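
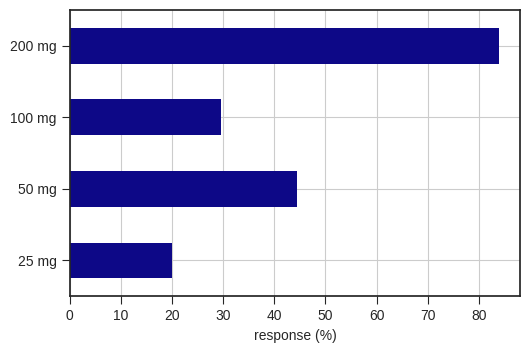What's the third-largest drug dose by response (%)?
Top 4: 200 mg ≈ 80, 50 mg ≈ 40, 100 mg ≈ 30, 25 mg ≈ 20.

100 mg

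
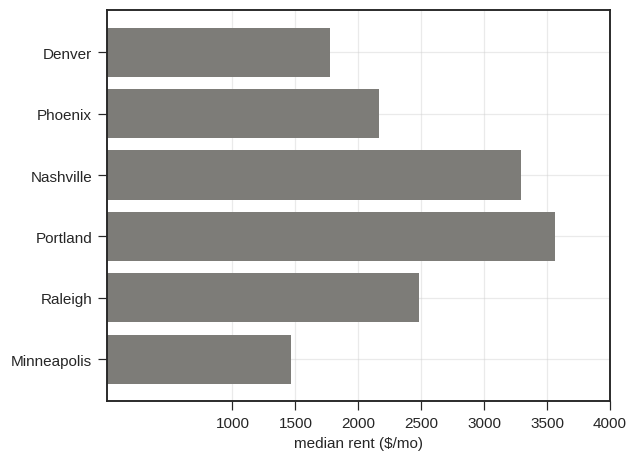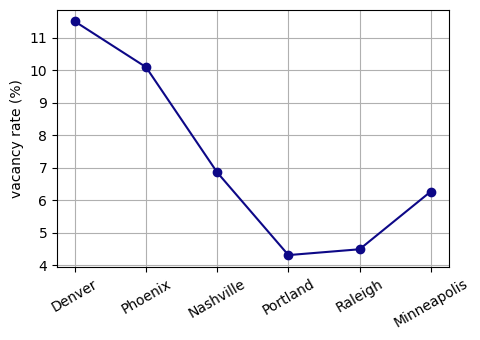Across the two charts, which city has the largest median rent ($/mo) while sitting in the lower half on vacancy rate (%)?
Portland

Chart 2 median vacancy rate (%) ≈ 6; below-median cities: Portland, Raleigh, Minneapolis. Among those, Portland has the highest median rent ($/mo) (≈ 3500).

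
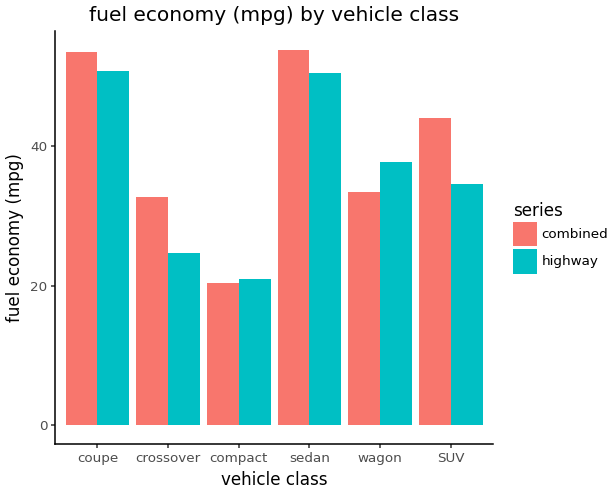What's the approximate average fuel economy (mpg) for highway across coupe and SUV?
≈ 42

(50 + 35) / 2 ≈ 42.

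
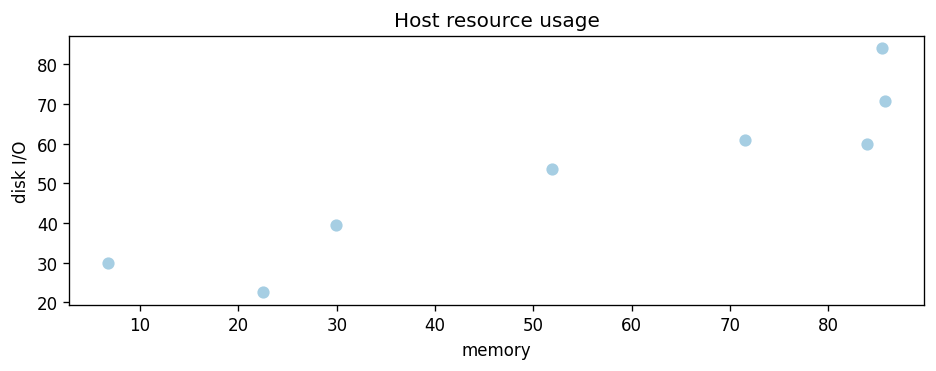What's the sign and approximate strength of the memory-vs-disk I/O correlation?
positive, strong

Points are positively correlated; strong (|r| ≈ 0.9).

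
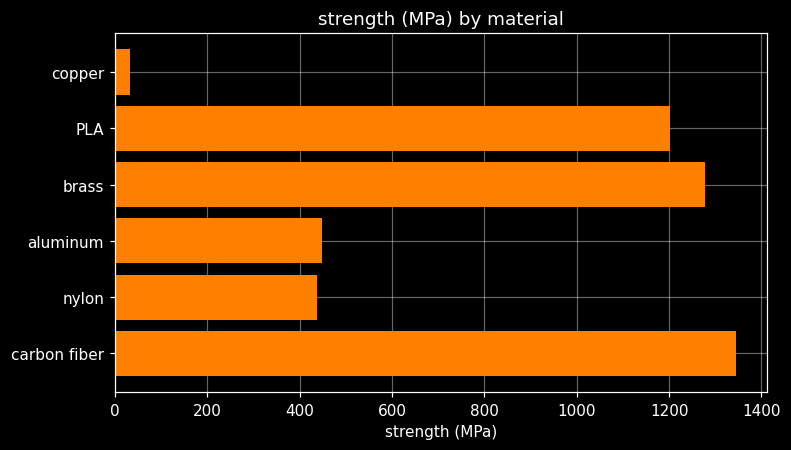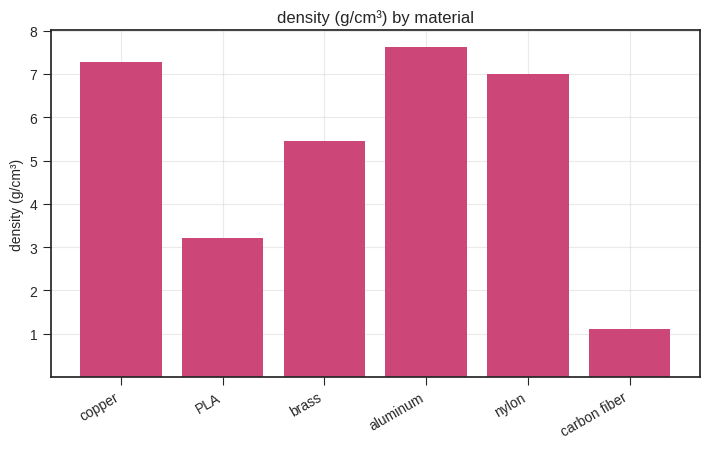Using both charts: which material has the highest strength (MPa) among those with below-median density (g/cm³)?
Chart 2 median density (g/cm³) ≈ 6; below-median materials: PLA, brass, carbon fiber. Among those, carbon fiber has the highest strength (MPa) (≈ 1400).

carbon fiber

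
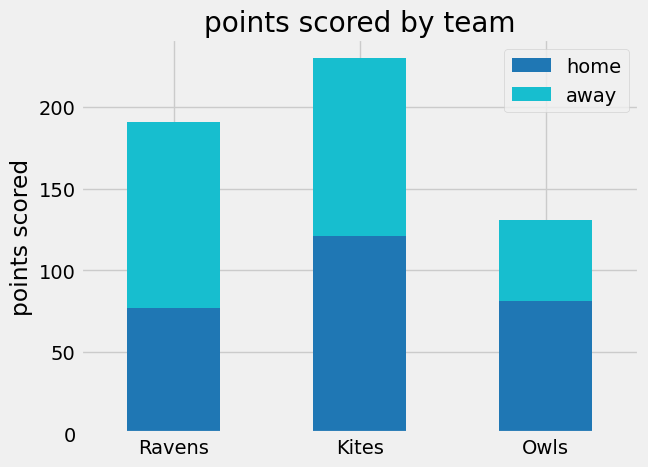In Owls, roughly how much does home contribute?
≈ 80

home top ≈ 80, bottom ≈ 0; segment ≈ 80.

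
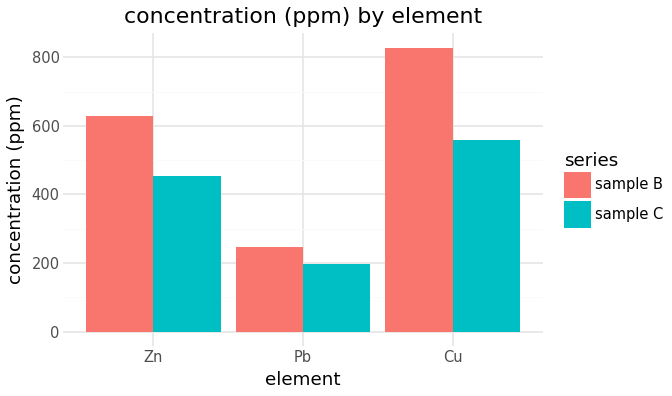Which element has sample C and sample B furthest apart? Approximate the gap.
Cu, ≈ 200 ppm

Cu: sample C ≈ 600, sample B ≈ 800 → gap ≈ 200. Next-largest (Zn) is only ≈ 100.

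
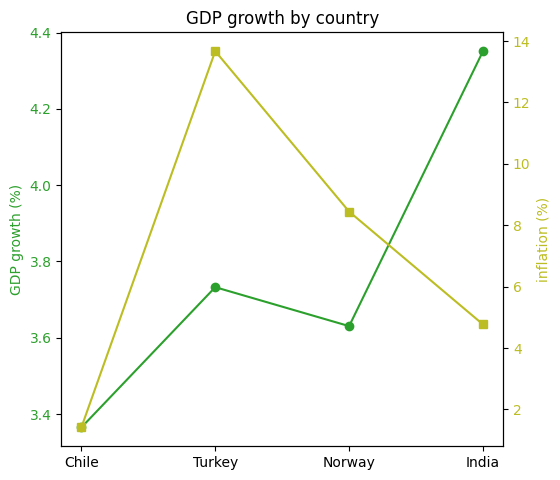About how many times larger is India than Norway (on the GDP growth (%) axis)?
≈ 1.22×

India ≈ 4.4, Norway ≈ 3.6; 4.4/3.6 ≈ 1.22.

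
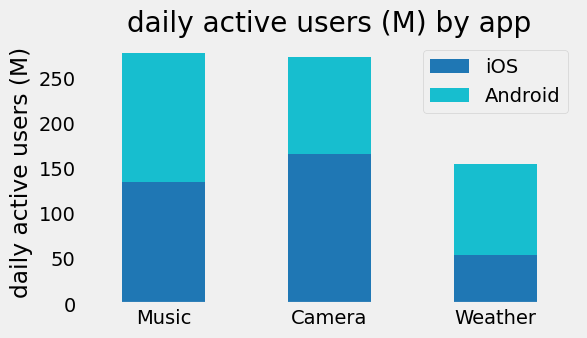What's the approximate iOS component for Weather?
≈ 50

iOS top ≈ 50, bottom ≈ 0; segment ≈ 50.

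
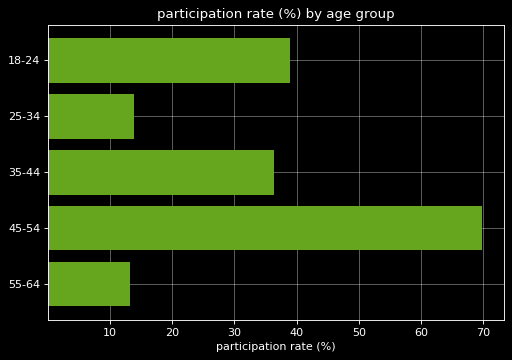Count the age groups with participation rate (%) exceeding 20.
3

Above 20: 18-24, 35-44, 45-54.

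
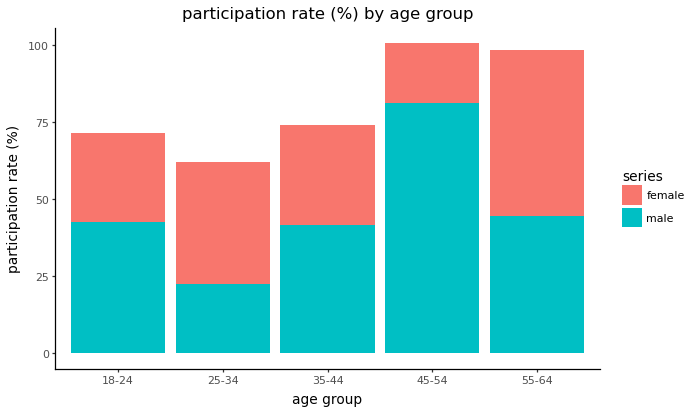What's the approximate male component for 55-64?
male top ≈ 40, bottom ≈ 0; segment ≈ 40.

≈ 40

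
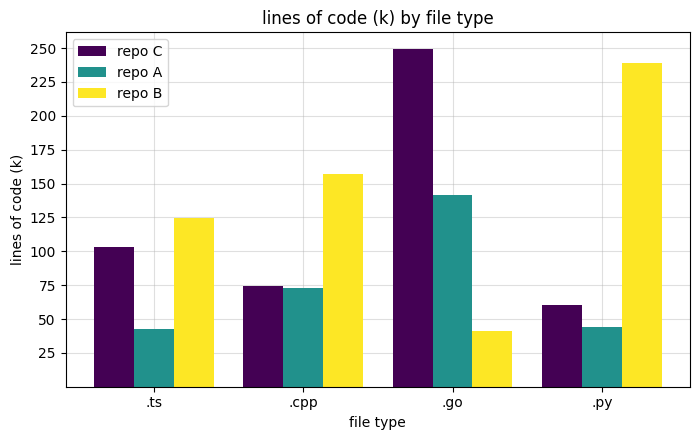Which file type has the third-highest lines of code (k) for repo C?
.cpp

Top 4 for repo C: .go ≈ 250, .ts ≈ 100, .cpp ≈ 75, .py ≈ 50.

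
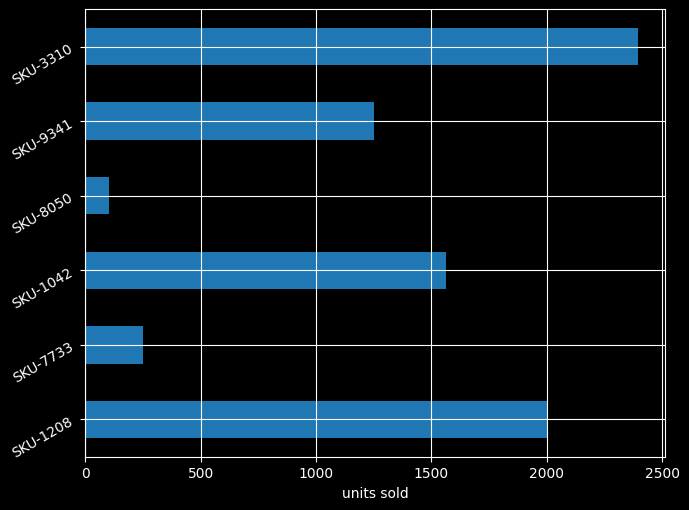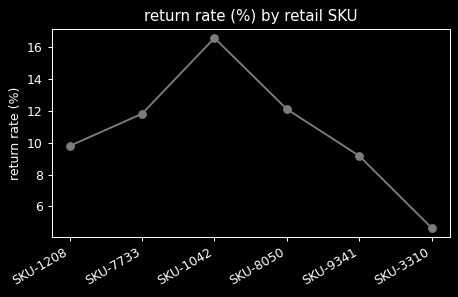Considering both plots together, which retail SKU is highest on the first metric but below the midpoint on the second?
SKU-3310

Chart 2 median return rate (%) ≈ 10; below-median retail SKUs: SKU-1208, SKU-9341, SKU-3310. Among those, SKU-3310 has the highest units sold (≈ 2500).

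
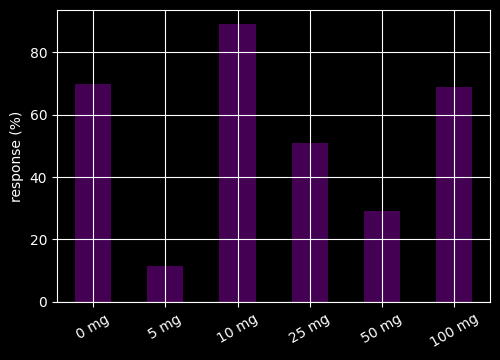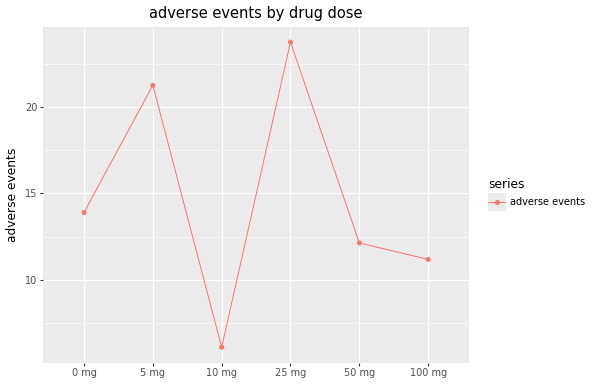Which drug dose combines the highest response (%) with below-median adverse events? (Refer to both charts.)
Chart 2 median adverse events ≈ 15; below-median drug doses: 10 mg, 50 mg, 100 mg. Among those, 10 mg has the highest response (%) (≈ 90).

10 mg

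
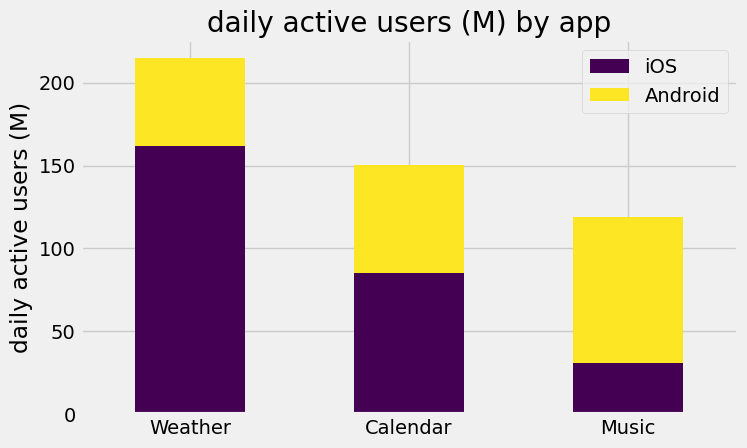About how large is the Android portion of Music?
≈ 80

Android top ≈ 120, bottom ≈ 40; segment ≈ 80.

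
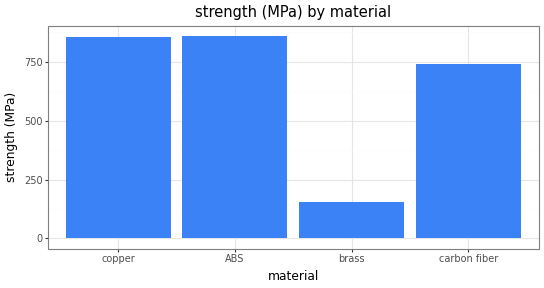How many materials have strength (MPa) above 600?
Above 600: copper, ABS, carbon fiber.

3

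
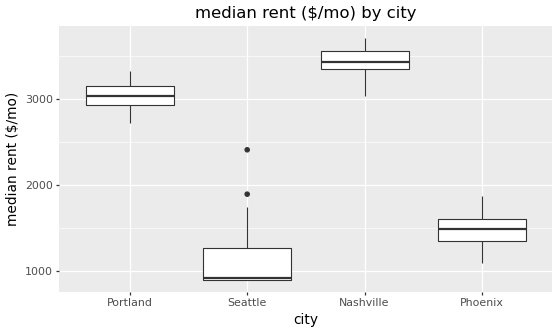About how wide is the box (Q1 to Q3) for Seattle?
Q3 ≈ 1200, Q1 ≈ 800; IQR ≈ 400.

≈ 400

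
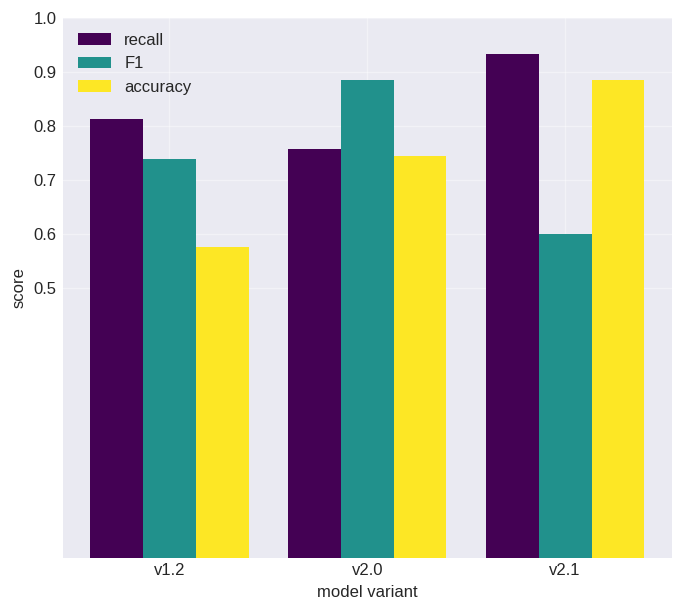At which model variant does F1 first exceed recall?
v2.0

v1.2: F1 ≈ 0.7 vs recall ≈ 0.8 (not yet); v2.0: F1 ≈ 0.9 vs recall ≈ 0.8 (first crossover).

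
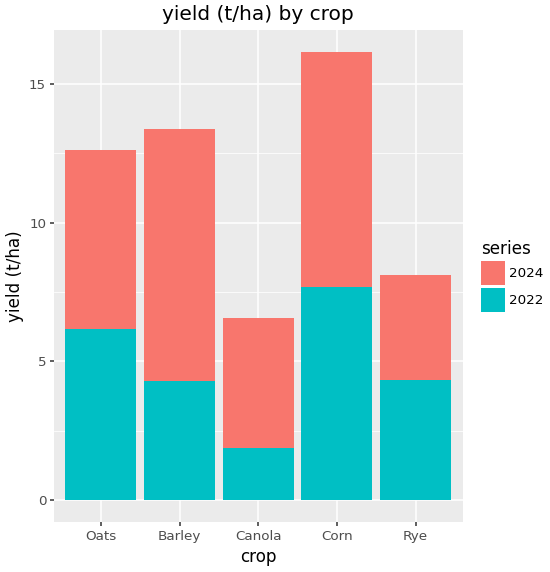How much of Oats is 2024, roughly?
2024 top ≈ 12, bottom ≈ 6; segment ≈ 6.

≈ 6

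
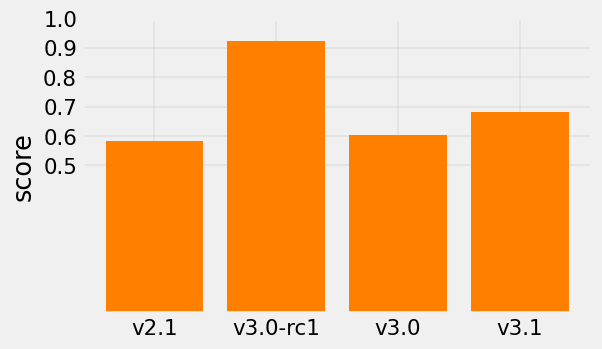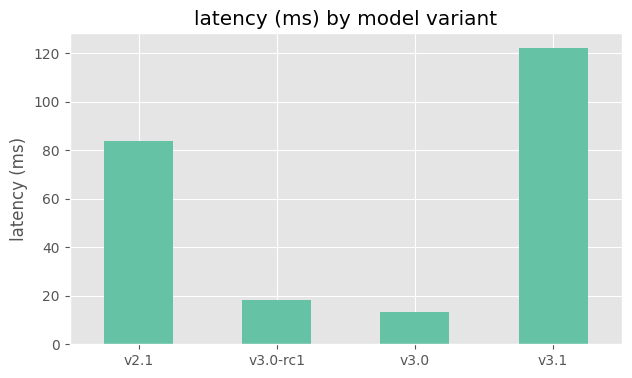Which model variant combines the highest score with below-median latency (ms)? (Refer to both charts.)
Chart 2 median latency (ms) ≈ 60; below-median model variants: v3.0-rc1, v3.0. Among those, v3.0-rc1 has the highest score (≈ 0.9).

v3.0-rc1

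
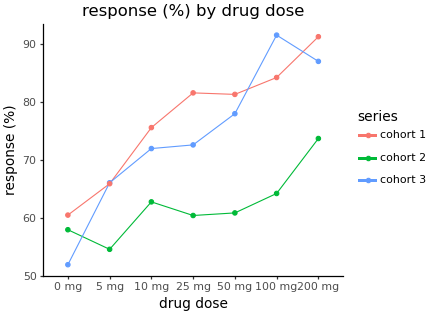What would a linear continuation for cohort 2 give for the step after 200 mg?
≈ 82.5

Last three: 60, 65, 75 → slope ≈ 7.5/step → next ≈ 82.5.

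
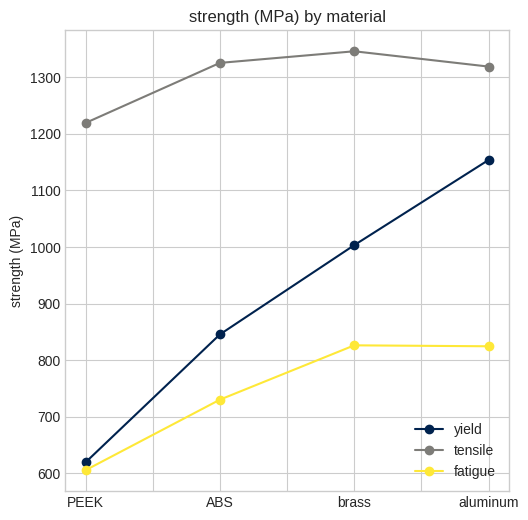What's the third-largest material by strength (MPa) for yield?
ABS

Top 4 for yield: aluminum ≈ 1200, brass ≈ 1000, ABS ≈ 800, PEEK ≈ 600.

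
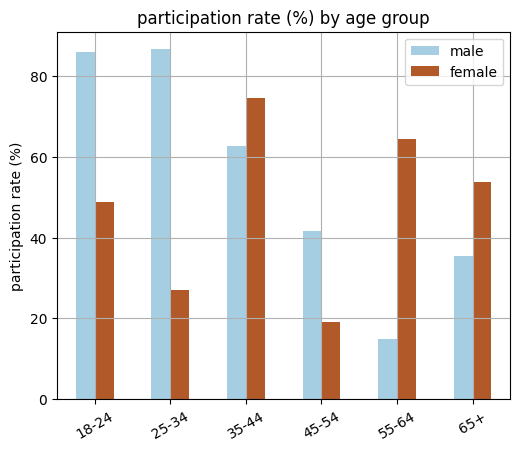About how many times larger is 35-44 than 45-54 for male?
≈ 1.5×

35-44 ≈ 60, 45-54 ≈ 40; 60/40 ≈ 1.5.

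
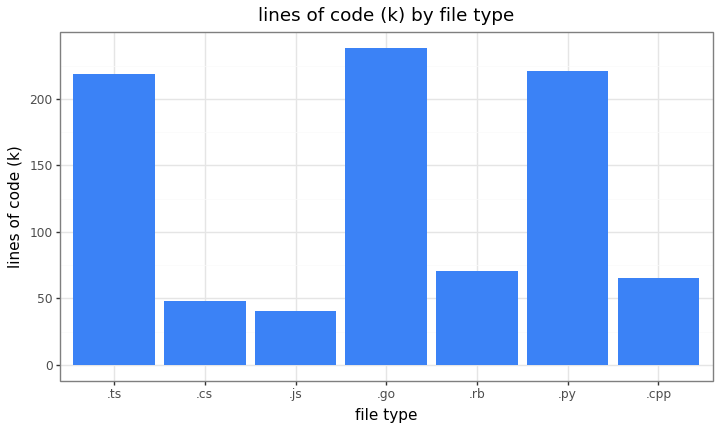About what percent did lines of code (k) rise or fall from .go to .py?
.go ≈ 240, .py ≈ 220; (220 − 240) / 240 ≈ -8.3%.

≈ -8.3%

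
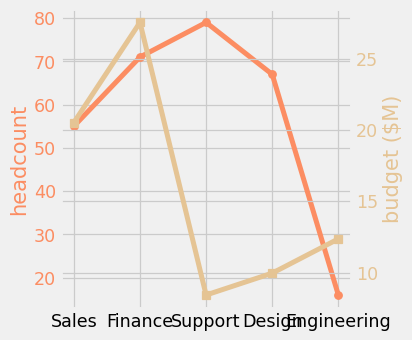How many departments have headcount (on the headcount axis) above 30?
4

Above 30: Sales, Finance, Support, Design.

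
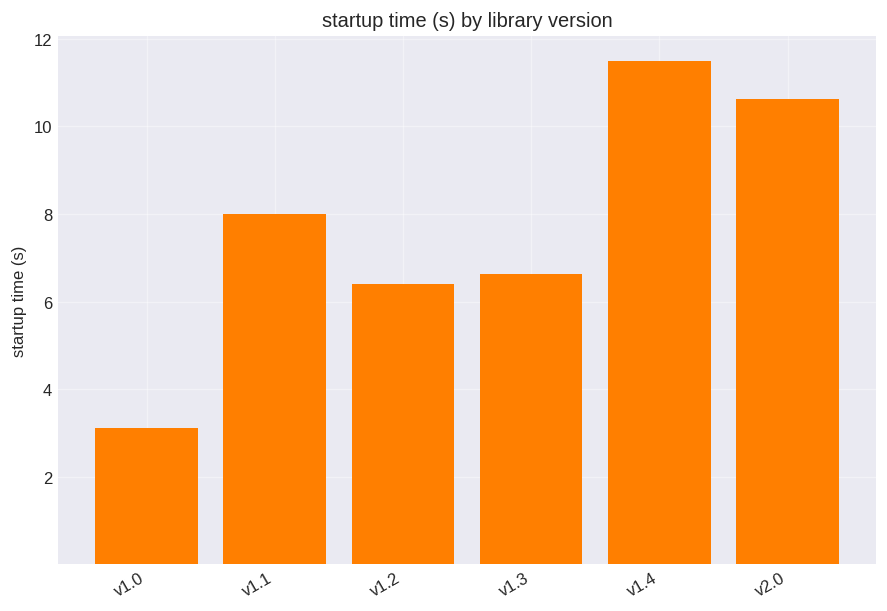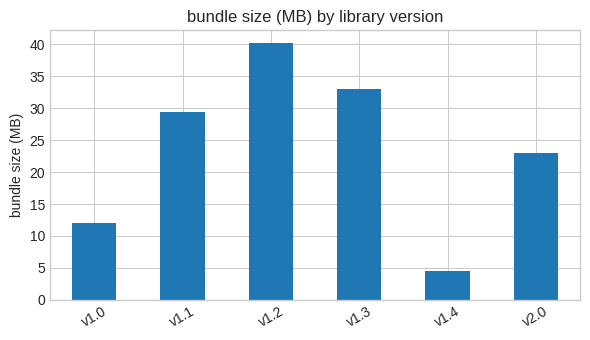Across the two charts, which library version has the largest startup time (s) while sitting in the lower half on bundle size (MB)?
Chart 2 median bundle size (MB) ≈ 25; below-median library versions: v1.0, v1.4, v2.0. Among those, v1.4 has the highest startup time (s) (≈ 12).

v1.4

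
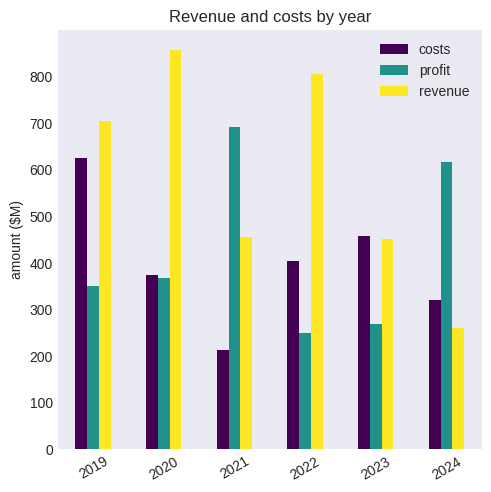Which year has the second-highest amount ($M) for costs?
Top 3 for costs: 2019 ≈ 600, 2023 ≈ 500, 2022 ≈ 400.

2023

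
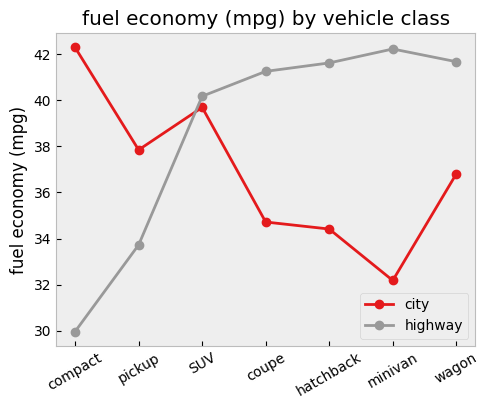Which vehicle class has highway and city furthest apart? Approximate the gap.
compact, ≈ 12 mpg

compact: highway ≈ 30, city ≈ 42 → gap ≈ 12. Next-largest (minivan) is only ≈ 10.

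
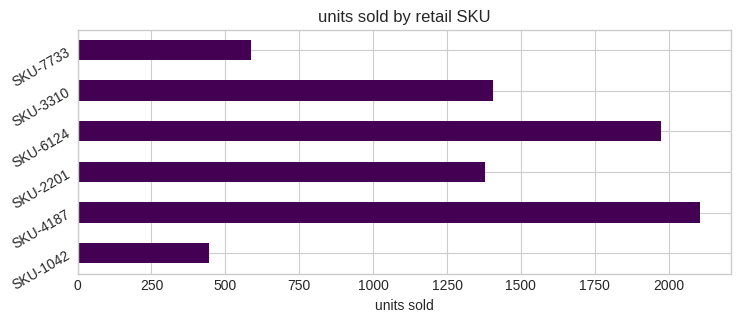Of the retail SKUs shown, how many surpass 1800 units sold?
Above 1800: SKU-4187, SKU-6124.

2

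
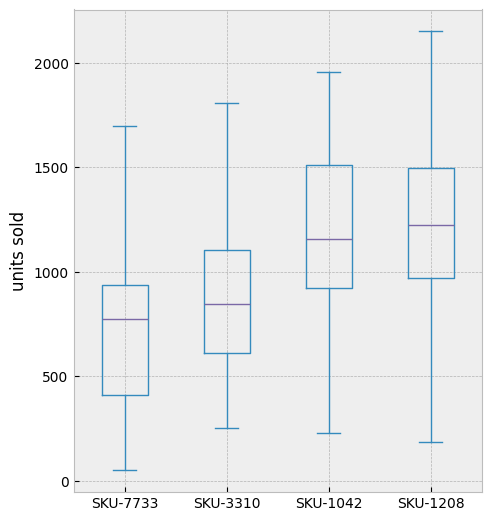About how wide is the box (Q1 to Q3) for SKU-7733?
≈ 550

Q3 ≈ 950, Q1 ≈ 400; IQR ≈ 550.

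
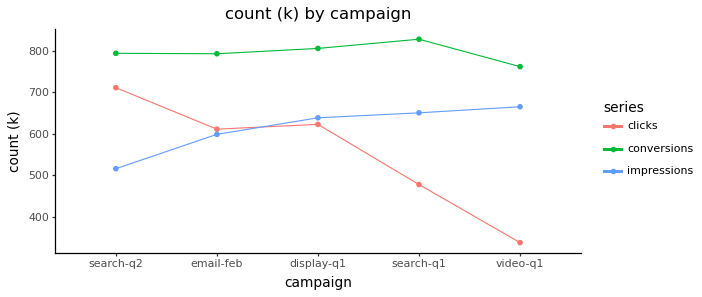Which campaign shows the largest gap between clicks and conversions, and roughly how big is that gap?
video-q1, ≈ 400 k

video-q1: clicks ≈ 350, conversions ≈ 750 → gap ≈ 400. Next-largest (search-q1) is only ≈ 350.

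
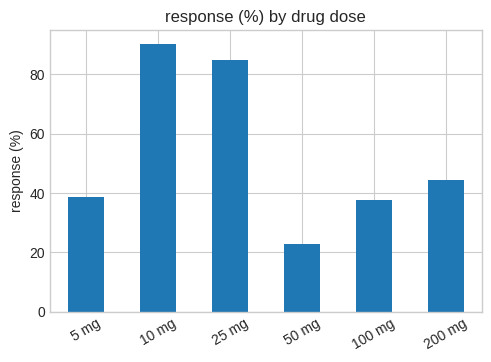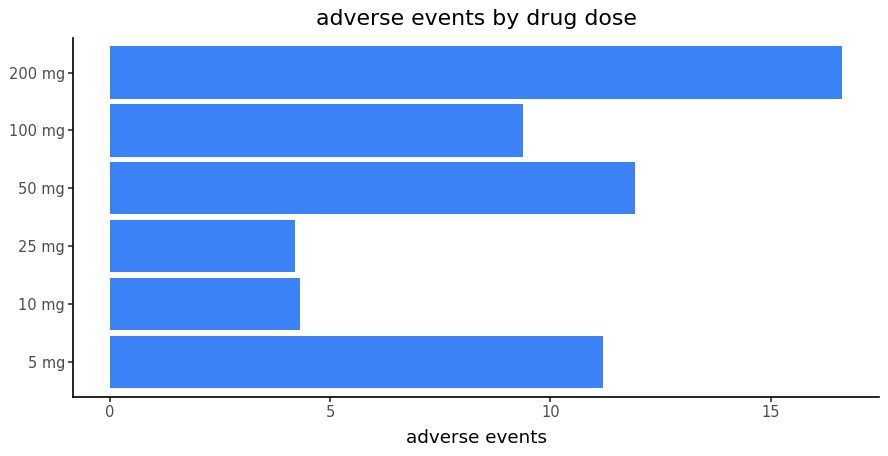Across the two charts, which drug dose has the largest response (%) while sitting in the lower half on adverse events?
Chart 2 median adverse events ≈ 10; below-median drug doses: 10 mg, 25 mg, 100 mg. Among those, 10 mg has the highest response (%) (≈ 90).

10 mg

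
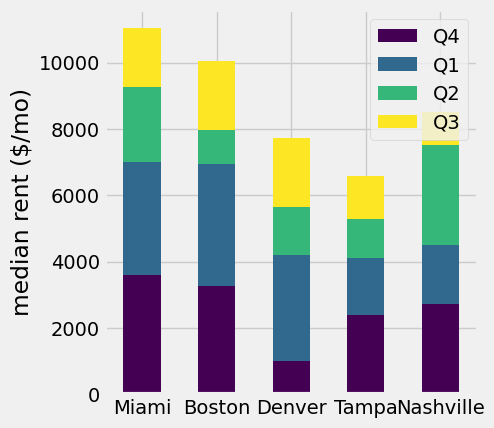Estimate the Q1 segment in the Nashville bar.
≈ 2000

Q1 top ≈ 5000, bottom ≈ 3000; segment ≈ 2000.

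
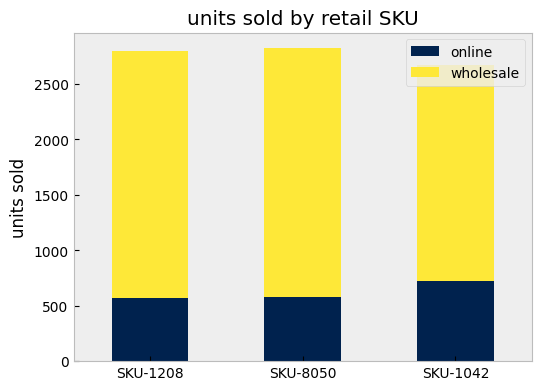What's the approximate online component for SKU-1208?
≈ 500

online top ≈ 500, bottom ≈ 0; segment ≈ 500.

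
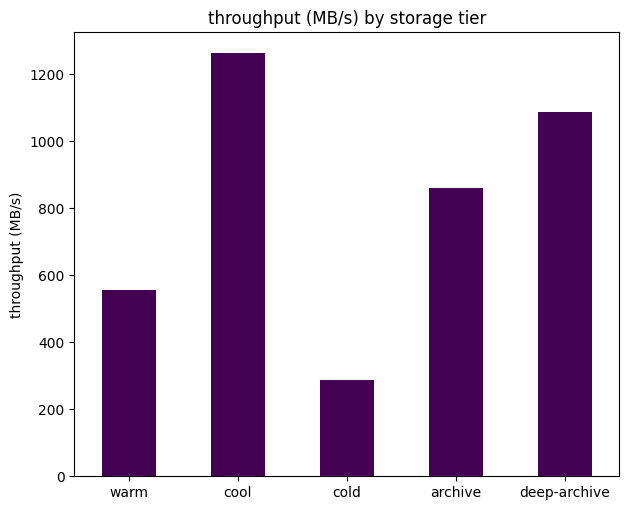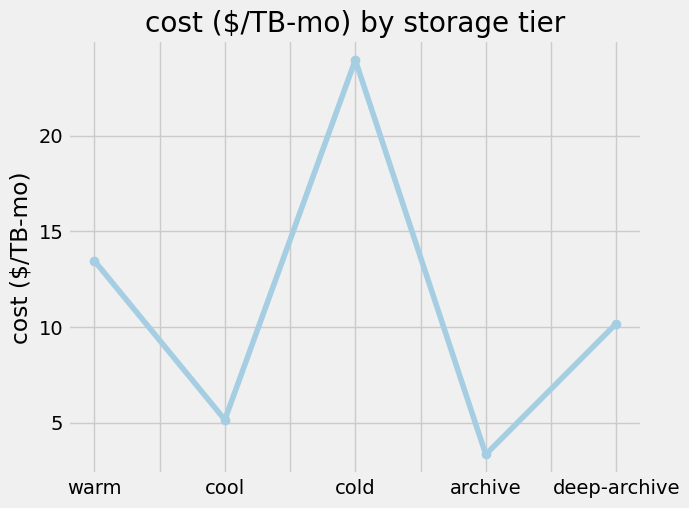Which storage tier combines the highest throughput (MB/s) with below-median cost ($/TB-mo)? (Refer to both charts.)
cool

Chart 2 median cost ($/TB-mo) ≈ 10; below-median storage tiers: cool, archive. Among those, cool has the highest throughput (MB/s) (≈ 1200).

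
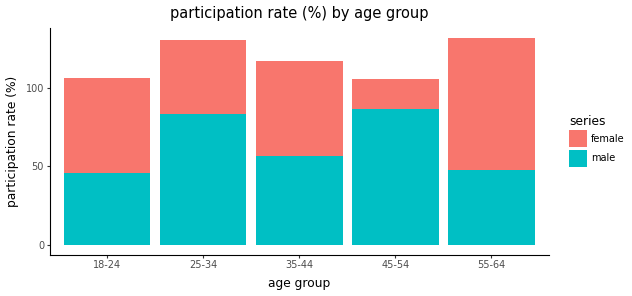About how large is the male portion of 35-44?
male top ≈ 60, bottom ≈ 0; segment ≈ 60.

≈ 60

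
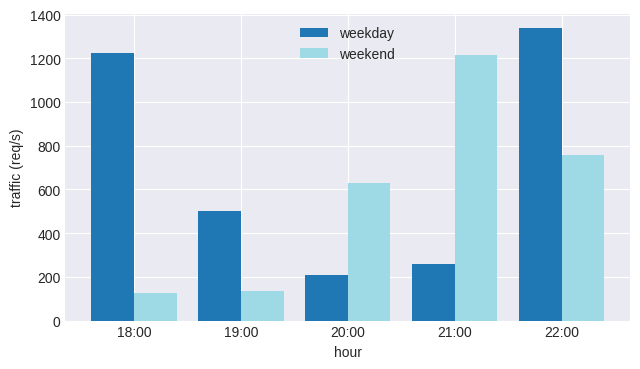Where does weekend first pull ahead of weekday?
19:00: weekend ≈ 200 vs weekday ≈ 600 (not yet); 20:00: weekend ≈ 600 vs weekday ≈ 200 (first crossover).

20:00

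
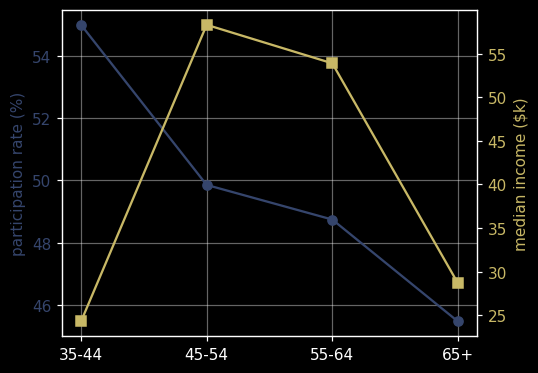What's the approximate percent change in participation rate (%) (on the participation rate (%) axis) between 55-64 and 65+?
≈ -8.2%

55-64 ≈ 49, 65+ ≈ 45; (45 − 49) / 49 ≈ -8.2%.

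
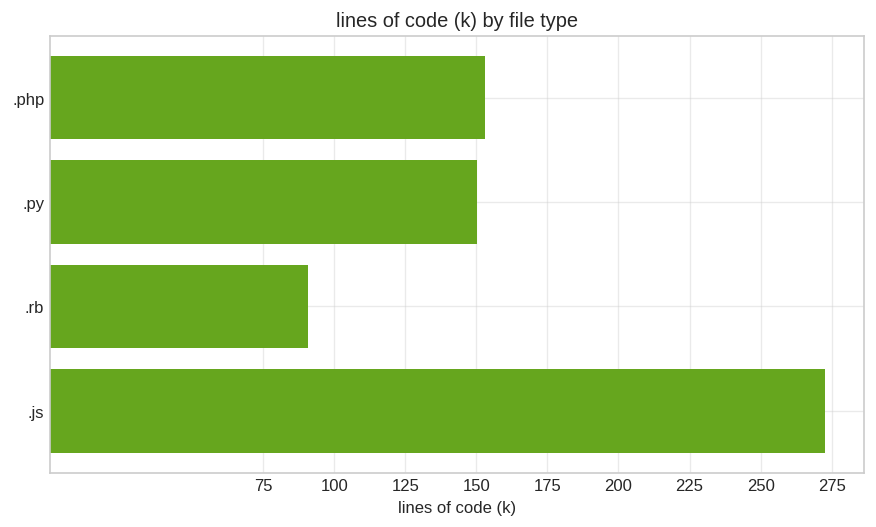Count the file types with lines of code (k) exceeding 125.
Above 125: .php, .py, .js.

3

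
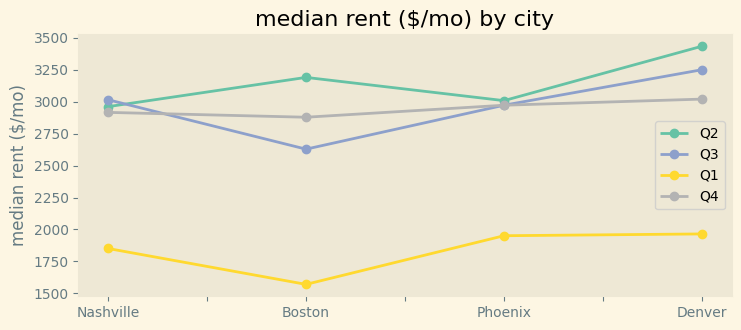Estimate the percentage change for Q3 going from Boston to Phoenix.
Boston ≈ 2600, Phoenix ≈ 3000; (3000 − 2600) / 2600 ≈ +15.4%.

≈ +15.4%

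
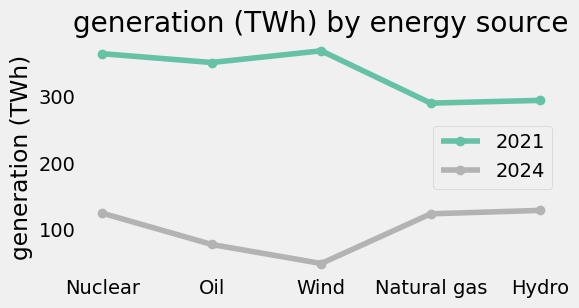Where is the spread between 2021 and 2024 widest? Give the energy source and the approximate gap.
Wind, ≈ 300 TWh

Wind: 2021 ≈ 350, 2024 ≈ 50 → gap ≈ 300. Next-largest (Oil) is only ≈ 250.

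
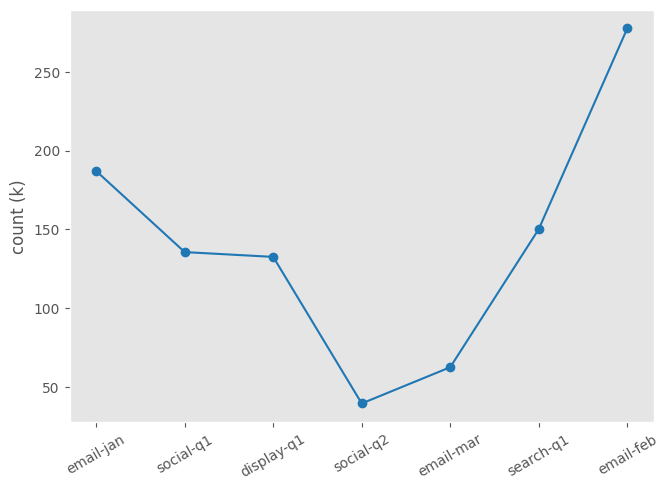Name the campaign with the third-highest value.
search-q1

Top 4: email-feb ≈ 280, email-jan ≈ 180, search-q1 ≈ 160, social-q1 ≈ 140.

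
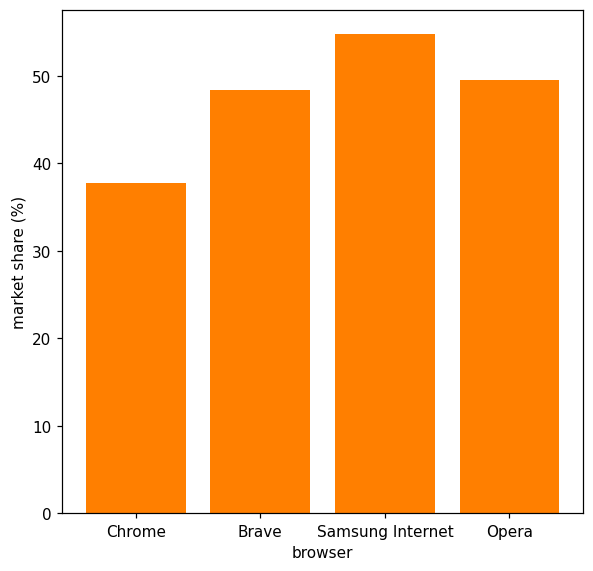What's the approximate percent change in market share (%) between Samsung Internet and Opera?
Samsung Internet ≈ 55, Opera ≈ 50; (50 − 55) / 55 ≈ -9.1%.

≈ -9.1%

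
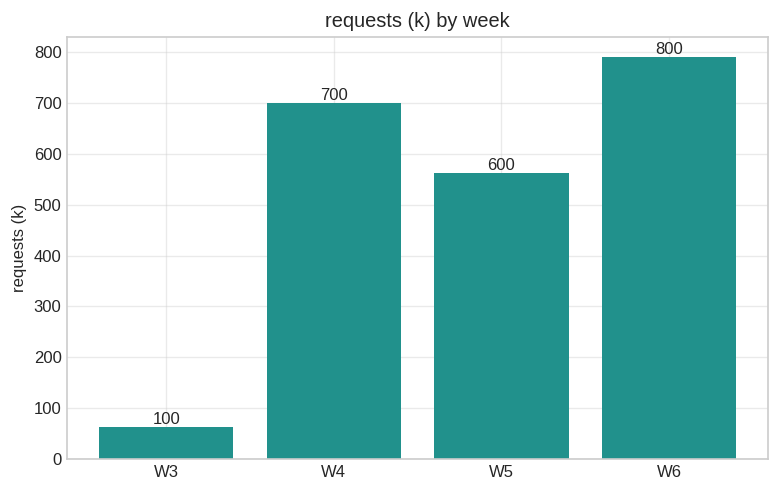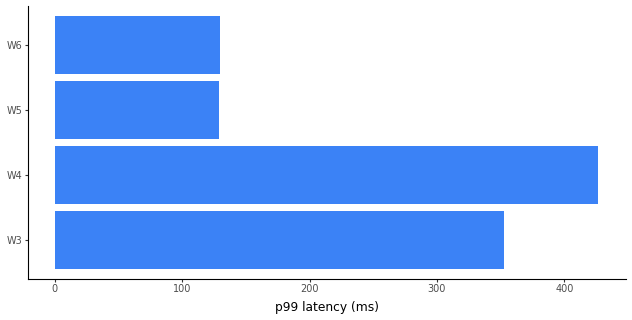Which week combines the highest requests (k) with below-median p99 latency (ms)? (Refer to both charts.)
W6

Chart 2 median p99 latency (ms) ≈ 250; below-median weeks: W5, W6. Among those, W6 has the highest requests (k) (≈ 800).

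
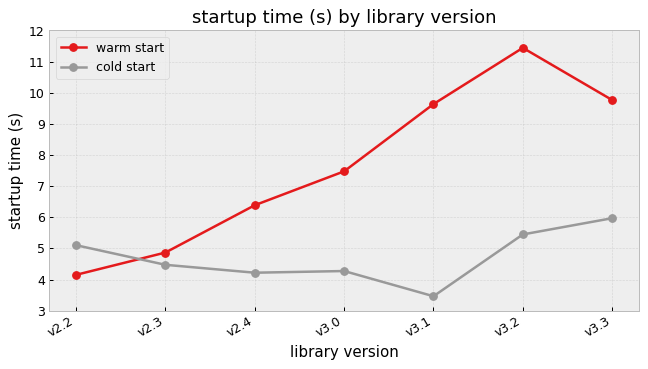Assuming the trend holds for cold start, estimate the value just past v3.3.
≈ 7.5

Last three: 3, 5, 6 → slope ≈ 1.5/step → next ≈ 7.5.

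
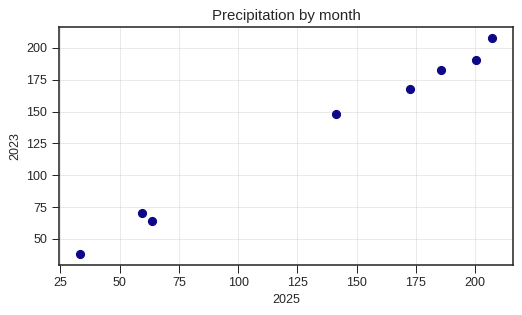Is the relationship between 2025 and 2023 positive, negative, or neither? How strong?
positive, strong

Points are positively correlated; strong (|r| ≈ 1.0).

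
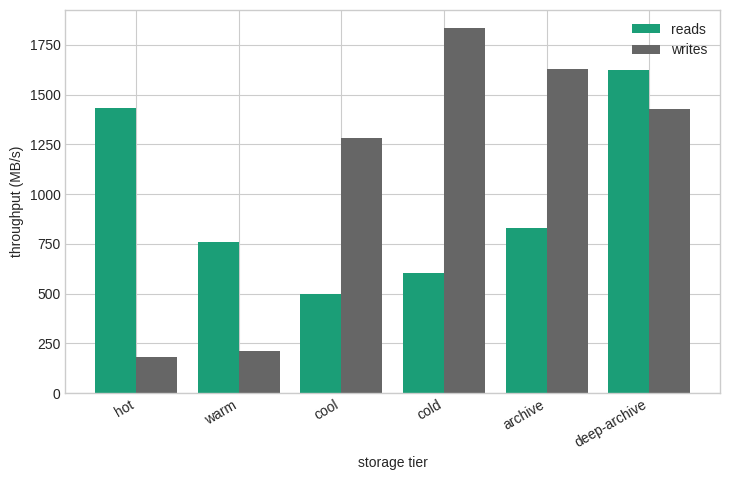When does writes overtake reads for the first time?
warm: writes ≈ 200 vs reads ≈ 800 (not yet); cool: writes ≈ 1200 vs reads ≈ 400 (first crossover).

cool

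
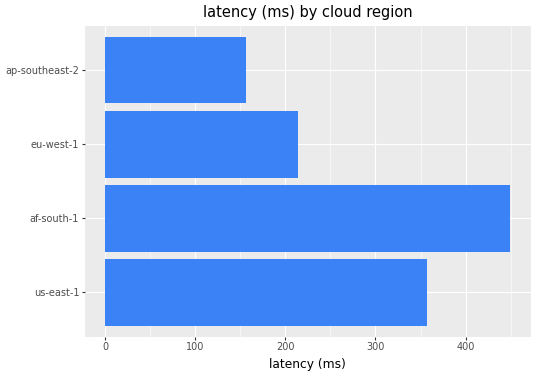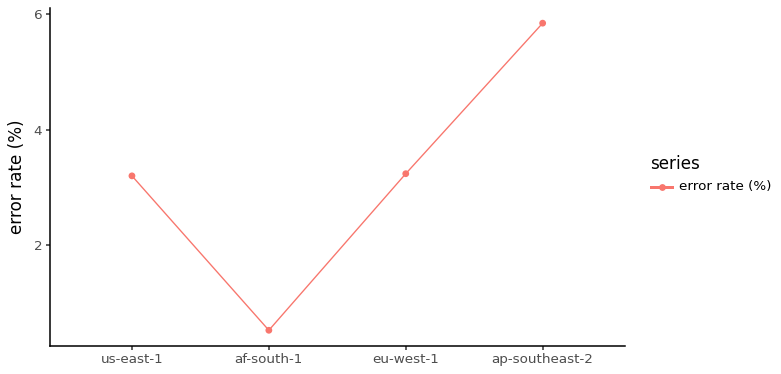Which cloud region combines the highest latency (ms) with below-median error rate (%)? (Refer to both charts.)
af-south-1

Chart 2 median error rate (%) ≈ 3; below-median cloud regions: us-east-1, af-south-1. Among those, af-south-1 has the highest latency (ms) (≈ 450).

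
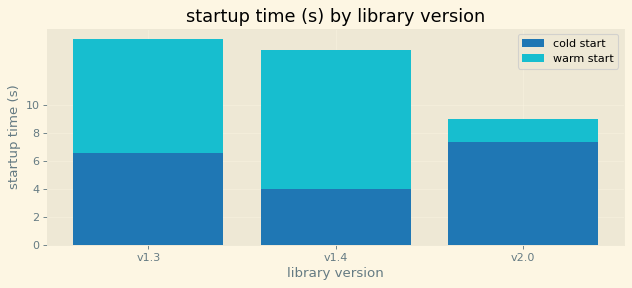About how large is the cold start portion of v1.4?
cold start top ≈ 4, bottom ≈ 0; segment ≈ 4.

≈ 4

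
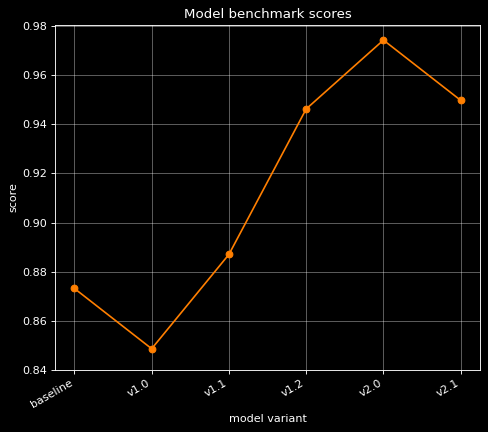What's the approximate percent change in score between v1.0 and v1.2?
≈ +11.9%

v1.0 ≈ 0.84, v1.2 ≈ 0.94; (0.94 − 0.84) / 0.84 ≈ +11.9%.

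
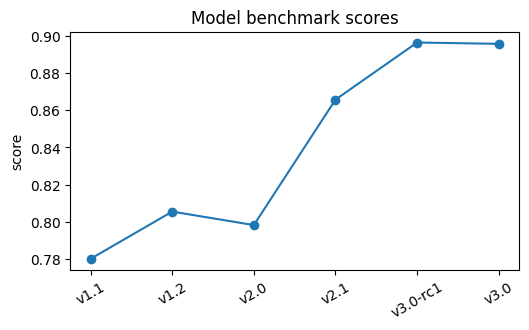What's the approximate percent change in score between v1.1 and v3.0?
v1.1 ≈ 0.78, v3.0 ≈ 0.90; (0.90 − 0.78) / 0.78 ≈ +15.4%.

≈ +15.4%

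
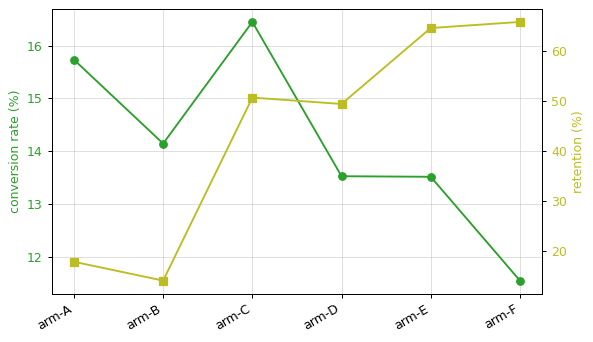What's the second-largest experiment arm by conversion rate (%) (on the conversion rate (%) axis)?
arm-A

Top 3 (on the conversion rate (%) axis): arm-C ≈ 16.5, arm-A ≈ 15.5, arm-B ≈ 14.0.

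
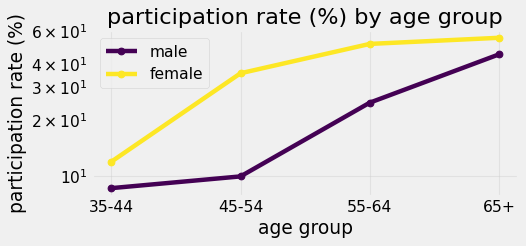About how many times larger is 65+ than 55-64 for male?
≈ 1.8×

65+ ≈ 45, 55-64 ≈ 25; 45/25 ≈ 1.8.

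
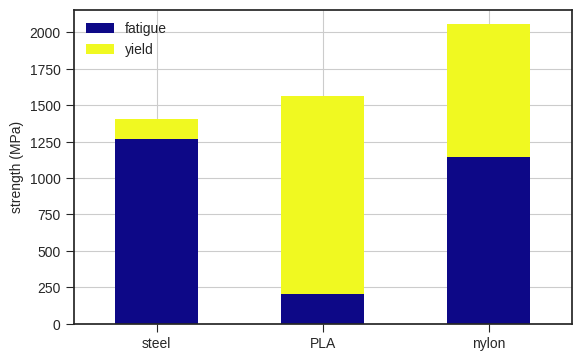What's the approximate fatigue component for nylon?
fatigue top ≈ 1200, bottom ≈ 0; segment ≈ 1200.

≈ 1200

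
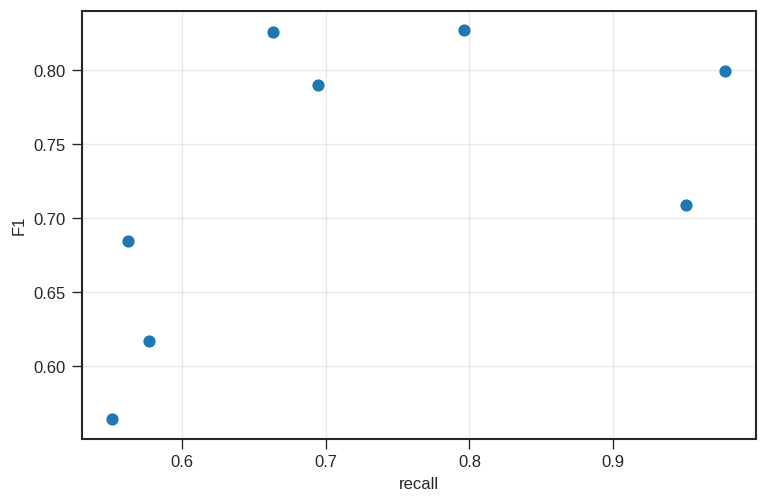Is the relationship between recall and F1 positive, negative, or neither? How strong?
Points are positively correlated; moderate (|r| ≈ 0.5).

positive, moderate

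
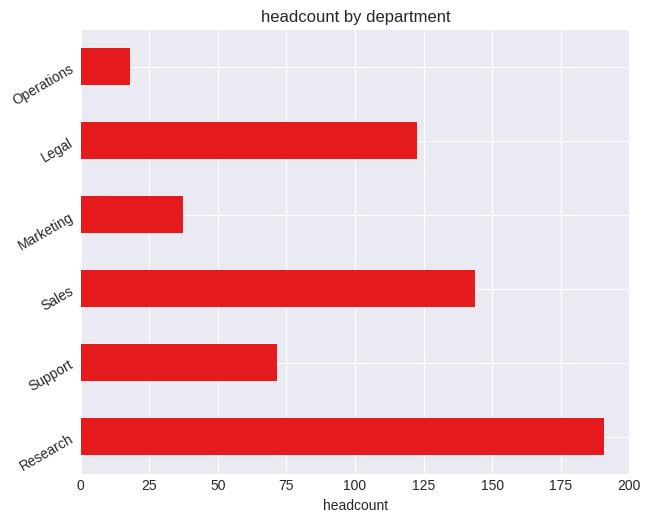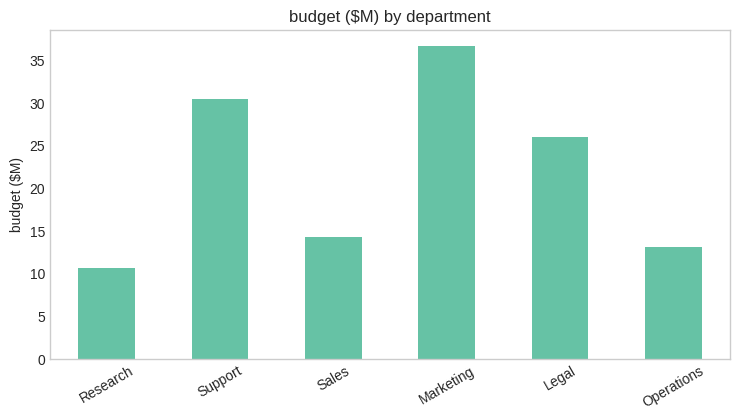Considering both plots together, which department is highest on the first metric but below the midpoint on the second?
Research

Chart 2 median budget ($M) ≈ 20; below-median departments: Research, Sales, Operations. Among those, Research has the highest headcount (≈ 200).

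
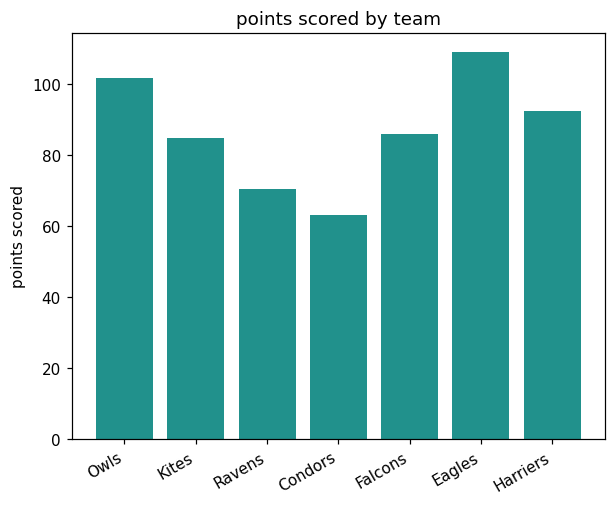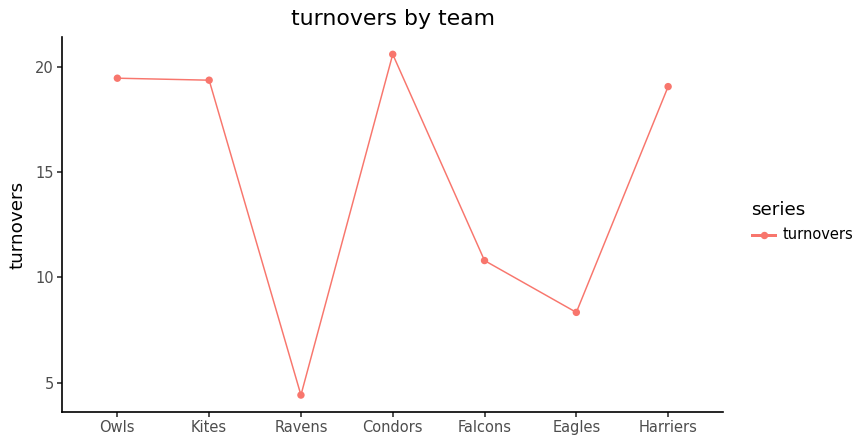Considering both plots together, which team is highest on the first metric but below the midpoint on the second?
Eagles

Chart 2 median turnovers ≈ 20; below-median teams: Ravens, Falcons, Eagles. Among those, Eagles has the highest points scored (≈ 110).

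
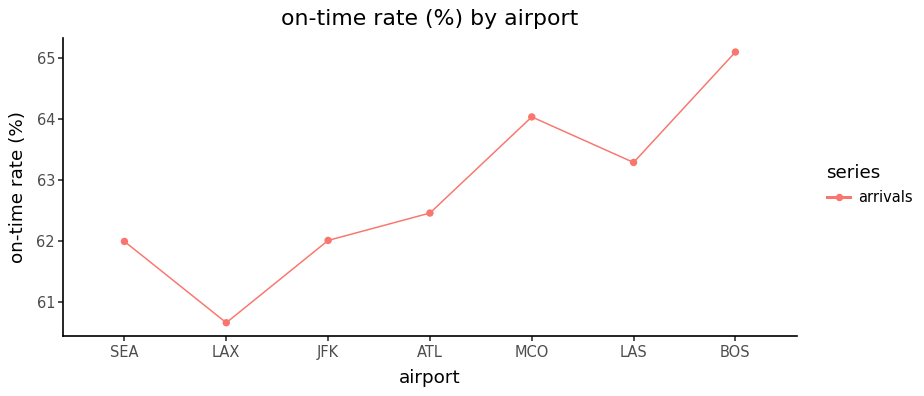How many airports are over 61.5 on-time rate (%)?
Above 61.5: SEA, JFK, ATL, MCO, LAS, BOS.

6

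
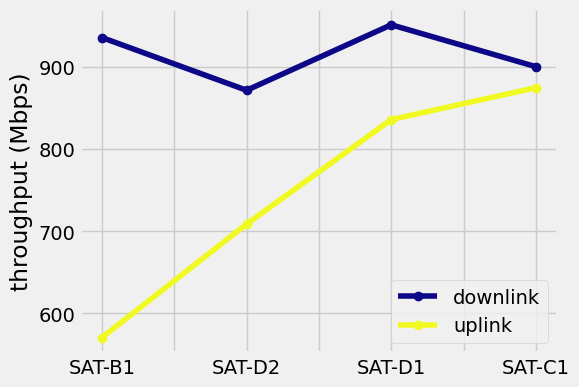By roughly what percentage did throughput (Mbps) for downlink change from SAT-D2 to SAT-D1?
≈ +11.8%

SAT-D2 ≈ 850, SAT-D1 ≈ 950; (950 − 850) / 850 ≈ +11.8%.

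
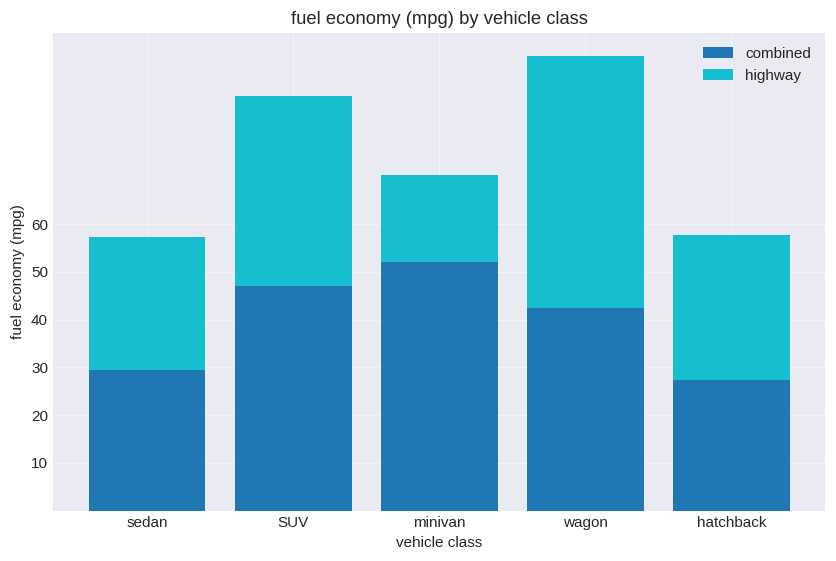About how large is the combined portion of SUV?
combined top ≈ 50, bottom ≈ 0; segment ≈ 50.

≈ 50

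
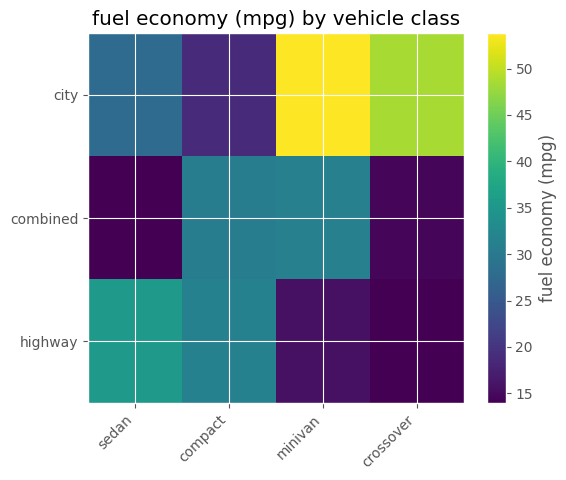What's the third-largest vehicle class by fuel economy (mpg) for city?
Top 4 for city: minivan ≈ 55, crossover ≈ 50, sedan ≈ 30, compact ≈ 20.

sedan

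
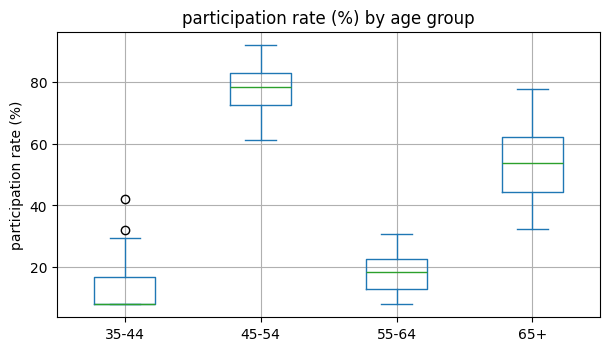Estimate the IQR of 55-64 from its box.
Q3 ≈ 20, Q1 ≈ 10; IQR ≈ 10.

≈ 10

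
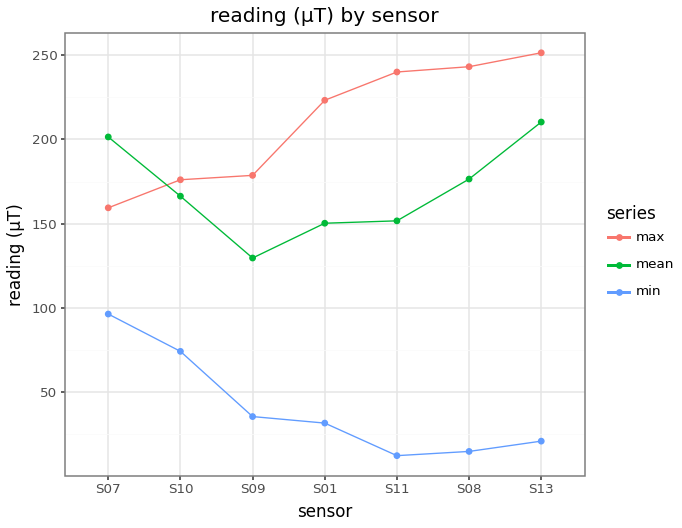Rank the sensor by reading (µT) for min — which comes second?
Top 3 for min: S07 ≈ 100, S10 ≈ 80, S09 ≈ 40.

S10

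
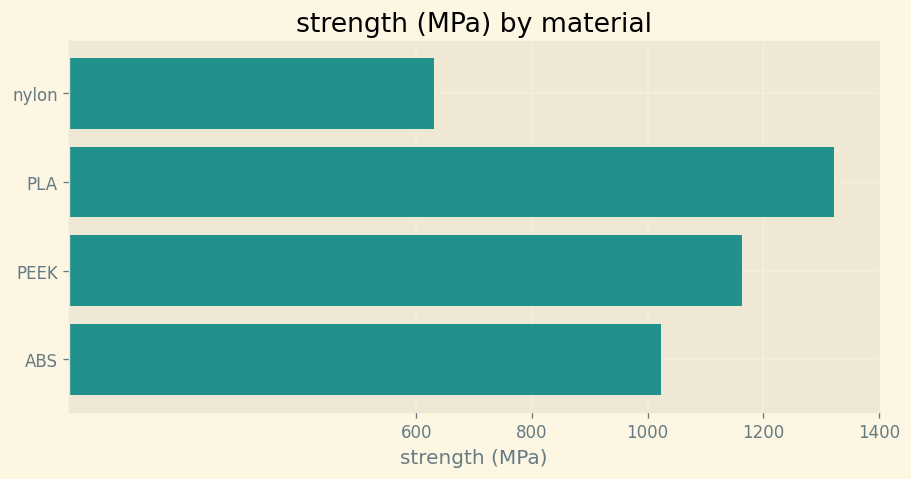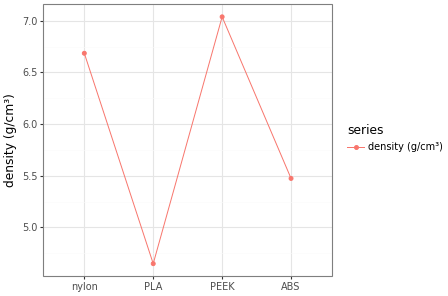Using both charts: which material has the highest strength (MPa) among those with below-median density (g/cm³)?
PLA

Chart 2 median density (g/cm³) ≈ 6; below-median materials: PLA, ABS. Among those, PLA has the highest strength (MPa) (≈ 1400).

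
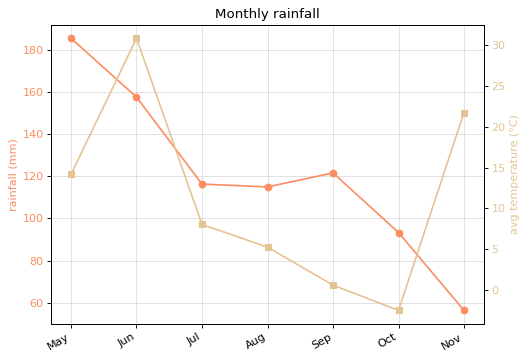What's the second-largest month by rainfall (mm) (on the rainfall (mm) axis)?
Jun

Top 3 (on the rainfall (mm) axis): May ≈ 180, Jun ≈ 160, Sep ≈ 120.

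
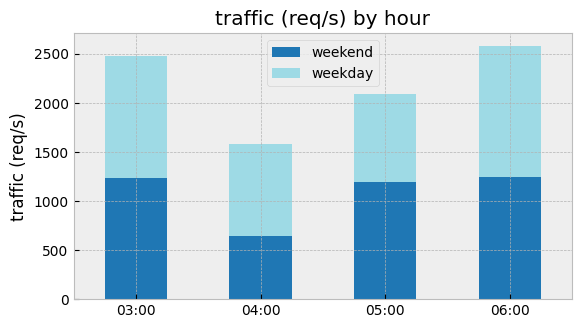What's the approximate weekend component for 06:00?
weekend top ≈ 1000, bottom ≈ 0; segment ≈ 1000.

≈ 1000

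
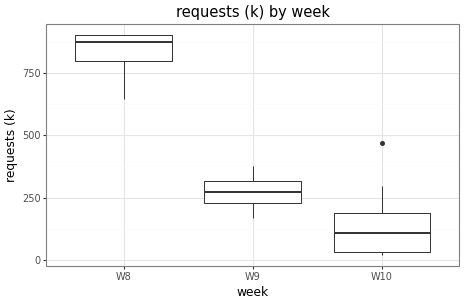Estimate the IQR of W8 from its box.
≈ 100

Q3 ≈ 900, Q1 ≈ 800; IQR ≈ 100.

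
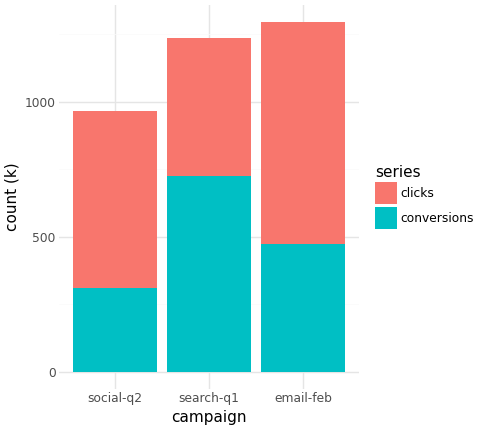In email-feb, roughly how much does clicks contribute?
clicks top ≈ 1200, bottom ≈ 400; segment ≈ 800.

≈ 800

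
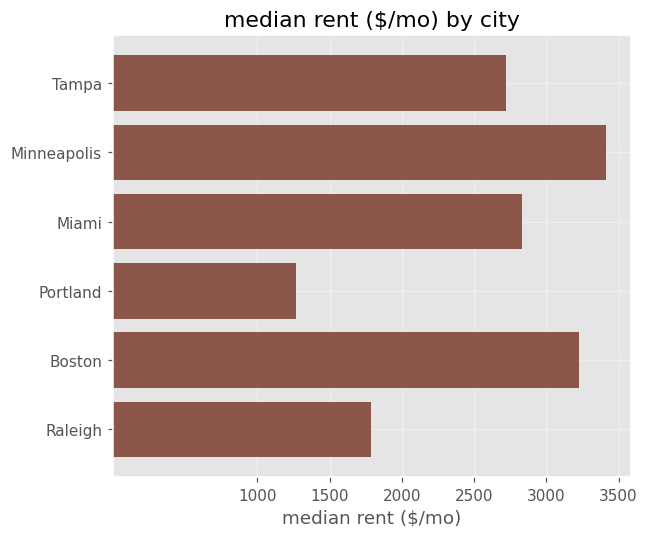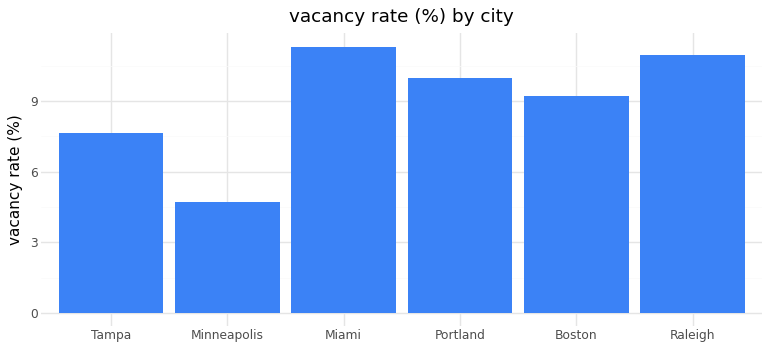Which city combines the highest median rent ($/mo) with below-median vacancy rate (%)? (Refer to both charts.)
Chart 2 median vacancy rate (%) ≈ 10; below-median cities: Tampa, Minneapolis, Boston. Among those, Minneapolis has the highest median rent ($/mo) (≈ 3500).

Minneapolis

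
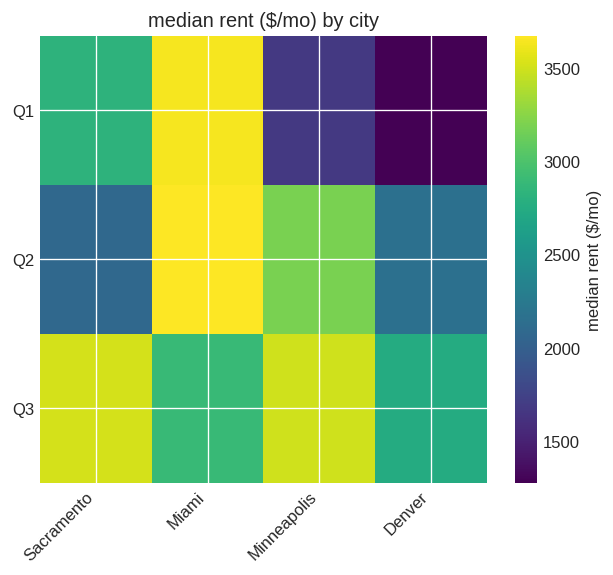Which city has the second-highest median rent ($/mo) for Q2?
Minneapolis

Top 3 for Q2: Miami ≈ 3600, Minneapolis ≈ 3200, Denver ≈ 2200.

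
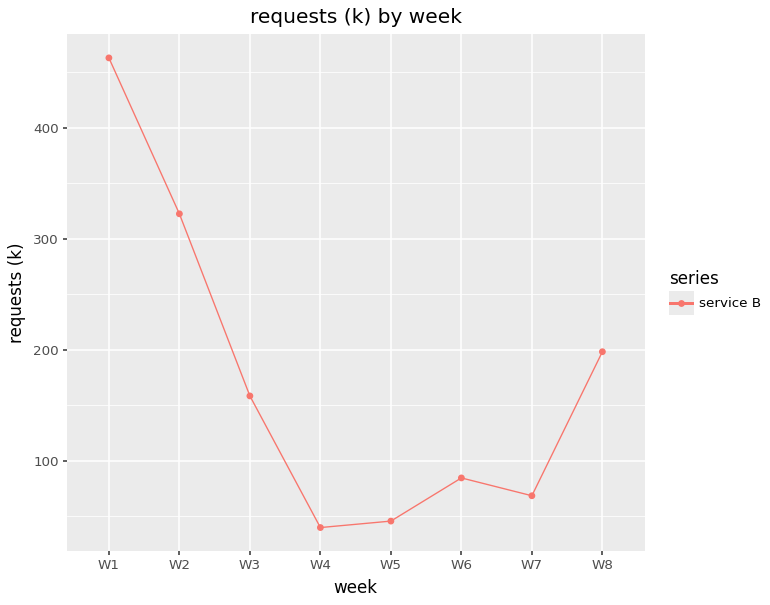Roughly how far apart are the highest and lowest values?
≈ 400

Max W1 ≈ 450, min W4 ≈ 50; range ≈ 400.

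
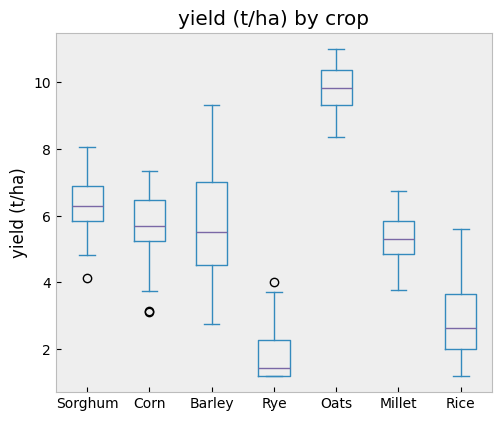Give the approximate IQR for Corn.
Q3 ≈ 6, Q1 ≈ 5; IQR ≈ 1.

≈ 1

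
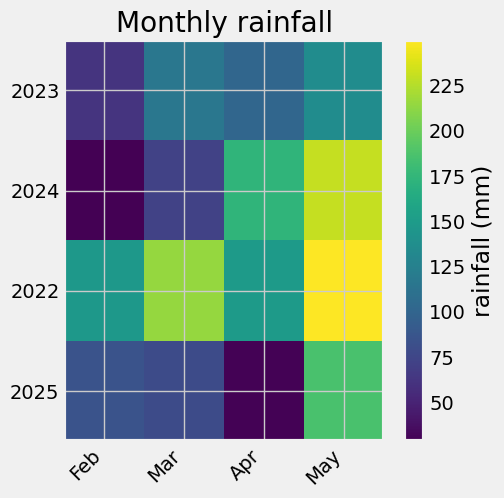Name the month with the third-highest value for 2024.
Mar

Top 4 for 2024: May ≈ 240, Apr ≈ 180, Mar ≈ 80, Feb ≈ 20.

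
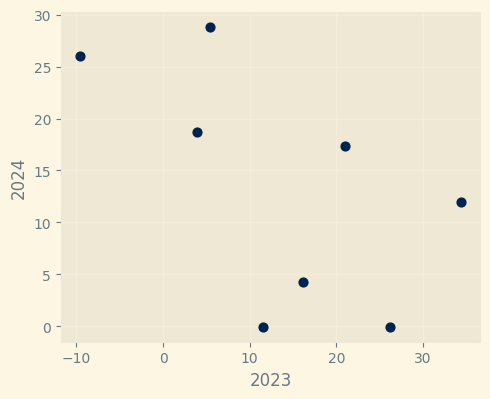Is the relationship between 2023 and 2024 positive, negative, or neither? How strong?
Points are negatively correlated; moderate (|r| ≈ 0.6).

negative, moderate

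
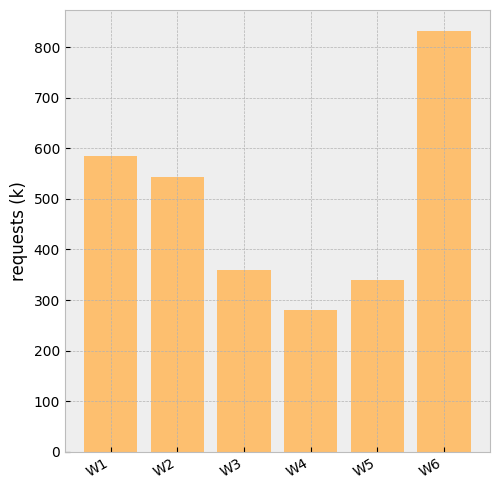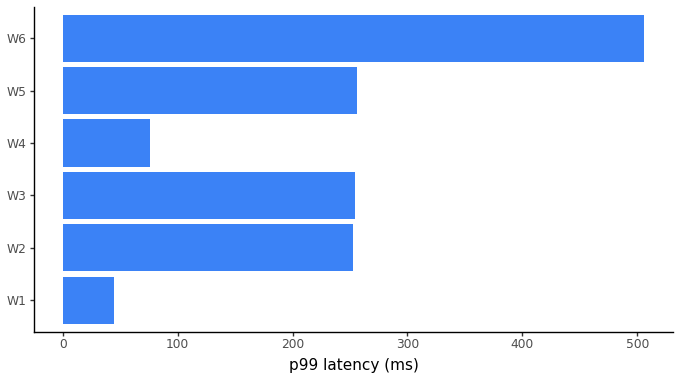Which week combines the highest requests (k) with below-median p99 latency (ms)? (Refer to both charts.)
W1

Chart 2 median p99 latency (ms) ≈ 250; below-median weeks: W1, W2, W4. Among those, W1 has the highest requests (k) (≈ 600).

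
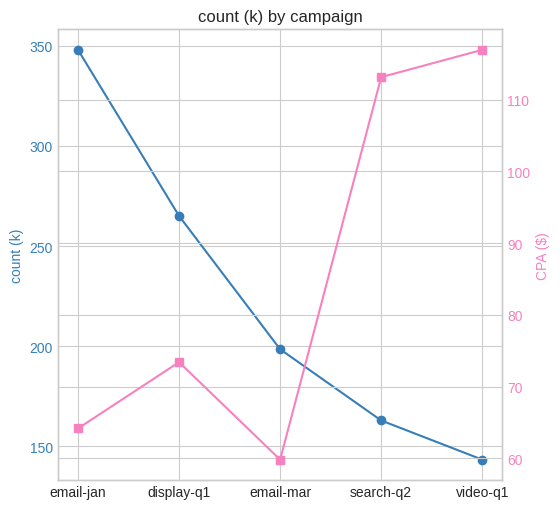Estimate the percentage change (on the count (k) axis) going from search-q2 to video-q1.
≈ -12.5%

search-q2 ≈ 160, video-q1 ≈ 140; (140 − 160) / 160 ≈ -12.5%.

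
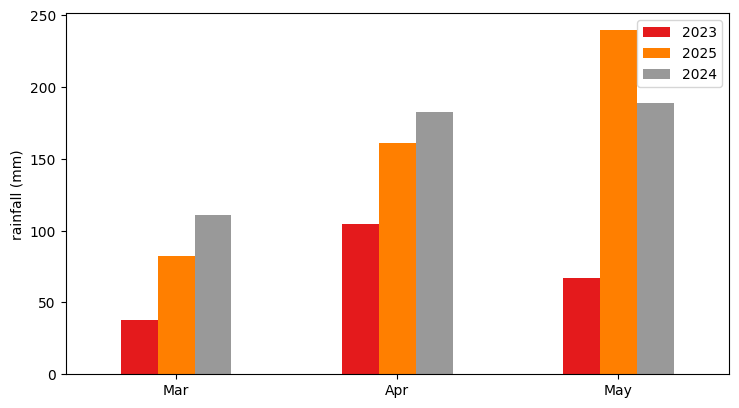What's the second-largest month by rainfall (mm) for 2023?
Top 3 for 2023: Apr ≈ 100, May ≈ 60, Mar ≈ 40.

May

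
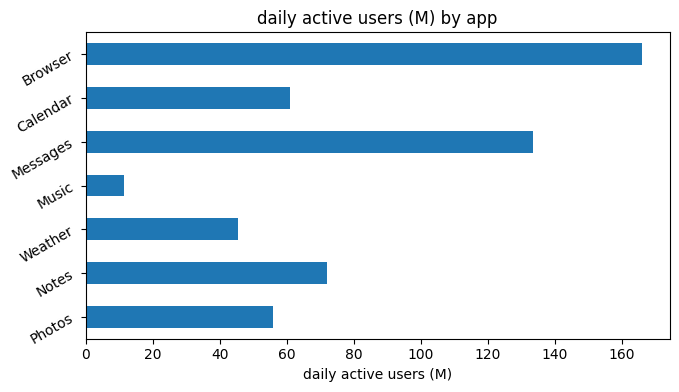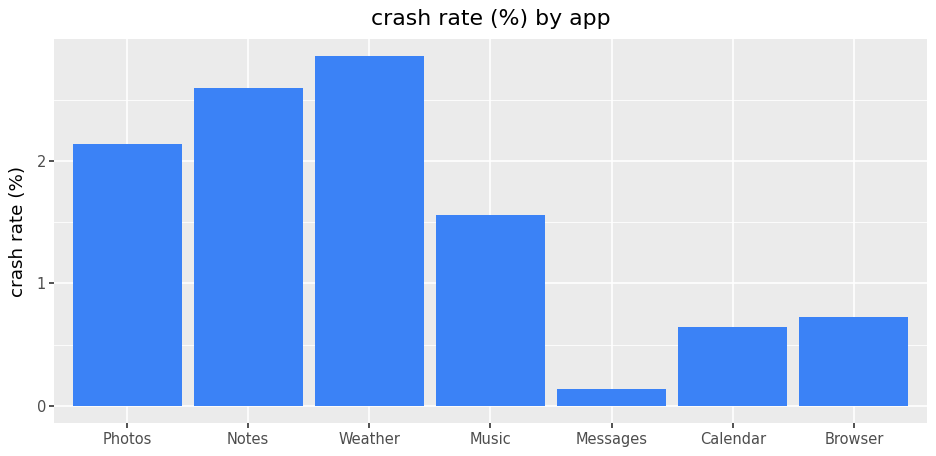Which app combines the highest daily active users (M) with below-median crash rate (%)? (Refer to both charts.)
Chart 2 median crash rate (%) ≈ 1.5; below-median apps: Messages, Calendar, Browser. Among those, Browser has the highest daily active users (M) (≈ 160).

Browser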